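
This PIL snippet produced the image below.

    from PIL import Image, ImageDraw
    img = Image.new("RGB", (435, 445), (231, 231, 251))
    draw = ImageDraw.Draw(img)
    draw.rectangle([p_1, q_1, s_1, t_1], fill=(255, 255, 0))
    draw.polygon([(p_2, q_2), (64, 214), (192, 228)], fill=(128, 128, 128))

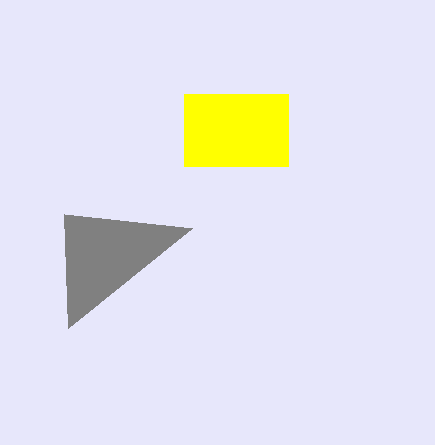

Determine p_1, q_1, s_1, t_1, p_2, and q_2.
p_1 = 184, q_1 = 94, s_1 = 288, t_1 = 166, p_2 = 68, q_2 = 328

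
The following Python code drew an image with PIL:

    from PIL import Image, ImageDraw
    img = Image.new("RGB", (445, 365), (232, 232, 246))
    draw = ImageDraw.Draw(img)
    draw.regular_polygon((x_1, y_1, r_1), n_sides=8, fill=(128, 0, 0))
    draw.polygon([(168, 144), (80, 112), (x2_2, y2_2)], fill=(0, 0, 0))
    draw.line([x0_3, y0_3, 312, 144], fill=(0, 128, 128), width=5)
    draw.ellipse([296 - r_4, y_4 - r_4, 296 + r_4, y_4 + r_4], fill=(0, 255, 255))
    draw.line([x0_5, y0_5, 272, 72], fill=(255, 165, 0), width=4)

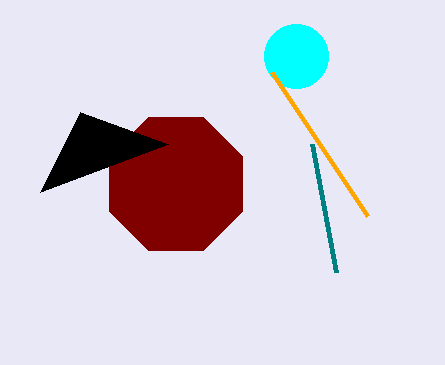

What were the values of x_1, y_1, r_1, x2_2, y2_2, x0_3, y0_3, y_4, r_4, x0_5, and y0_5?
x_1 = 176; y_1 = 184; r_1 = 72; x2_2 = 40; y2_2 = 192; x0_3 = 336; y0_3 = 272; y_4 = 56; r_4 = 32; x0_5 = 368; y0_5 = 216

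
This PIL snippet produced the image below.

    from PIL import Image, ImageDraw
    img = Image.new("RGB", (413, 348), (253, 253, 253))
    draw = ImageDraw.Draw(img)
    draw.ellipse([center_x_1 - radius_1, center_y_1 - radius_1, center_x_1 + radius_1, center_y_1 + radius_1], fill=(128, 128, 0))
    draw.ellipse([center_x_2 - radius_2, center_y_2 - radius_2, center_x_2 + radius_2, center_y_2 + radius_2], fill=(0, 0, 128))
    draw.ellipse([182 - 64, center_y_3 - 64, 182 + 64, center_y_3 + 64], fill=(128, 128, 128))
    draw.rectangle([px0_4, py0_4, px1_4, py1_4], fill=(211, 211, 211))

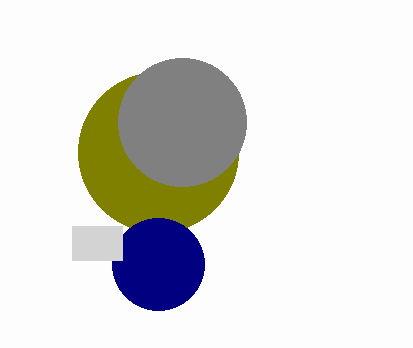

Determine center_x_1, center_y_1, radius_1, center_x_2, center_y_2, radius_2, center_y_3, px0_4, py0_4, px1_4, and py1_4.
center_x_1 = 158; center_y_1 = 152; radius_1 = 80; center_x_2 = 158; center_y_2 = 264; radius_2 = 46; center_y_3 = 122; px0_4 = 72; py0_4 = 226; px1_4 = 122; py1_4 = 260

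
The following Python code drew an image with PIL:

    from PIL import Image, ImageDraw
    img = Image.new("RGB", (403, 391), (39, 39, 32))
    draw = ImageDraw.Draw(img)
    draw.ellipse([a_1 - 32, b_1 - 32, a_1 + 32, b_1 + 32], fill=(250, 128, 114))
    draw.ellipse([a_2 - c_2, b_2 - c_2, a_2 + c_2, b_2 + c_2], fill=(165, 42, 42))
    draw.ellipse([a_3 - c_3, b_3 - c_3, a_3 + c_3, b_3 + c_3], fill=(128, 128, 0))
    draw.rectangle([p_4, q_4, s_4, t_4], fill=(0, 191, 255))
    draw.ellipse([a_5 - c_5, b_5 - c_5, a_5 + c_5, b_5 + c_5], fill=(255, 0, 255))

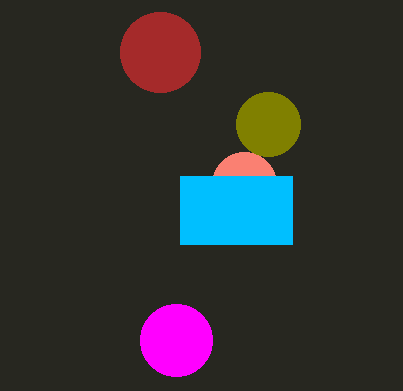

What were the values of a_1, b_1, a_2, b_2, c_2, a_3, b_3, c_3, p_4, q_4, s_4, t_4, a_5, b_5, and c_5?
a_1 = 244
b_1 = 184
a_2 = 160
b_2 = 52
c_2 = 40
a_3 = 268
b_3 = 124
c_3 = 32
p_4 = 180
q_4 = 176
s_4 = 292
t_4 = 244
a_5 = 176
b_5 = 340
c_5 = 36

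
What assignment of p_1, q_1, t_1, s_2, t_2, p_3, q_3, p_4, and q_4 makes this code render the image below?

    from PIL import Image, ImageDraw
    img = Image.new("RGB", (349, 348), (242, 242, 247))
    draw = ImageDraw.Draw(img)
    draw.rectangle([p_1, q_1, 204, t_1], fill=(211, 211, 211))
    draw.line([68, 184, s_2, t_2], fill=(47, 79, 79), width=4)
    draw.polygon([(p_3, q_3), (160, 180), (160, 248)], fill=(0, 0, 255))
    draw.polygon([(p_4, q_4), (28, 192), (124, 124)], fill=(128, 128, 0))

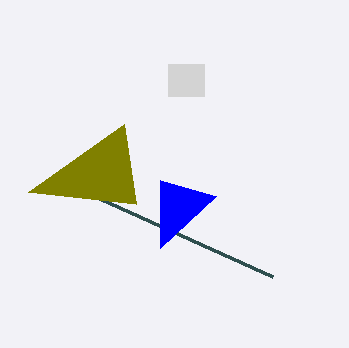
p_1 = 168
q_1 = 64
t_1 = 96
s_2 = 272
t_2 = 276
p_3 = 216
q_3 = 196
p_4 = 136
q_4 = 204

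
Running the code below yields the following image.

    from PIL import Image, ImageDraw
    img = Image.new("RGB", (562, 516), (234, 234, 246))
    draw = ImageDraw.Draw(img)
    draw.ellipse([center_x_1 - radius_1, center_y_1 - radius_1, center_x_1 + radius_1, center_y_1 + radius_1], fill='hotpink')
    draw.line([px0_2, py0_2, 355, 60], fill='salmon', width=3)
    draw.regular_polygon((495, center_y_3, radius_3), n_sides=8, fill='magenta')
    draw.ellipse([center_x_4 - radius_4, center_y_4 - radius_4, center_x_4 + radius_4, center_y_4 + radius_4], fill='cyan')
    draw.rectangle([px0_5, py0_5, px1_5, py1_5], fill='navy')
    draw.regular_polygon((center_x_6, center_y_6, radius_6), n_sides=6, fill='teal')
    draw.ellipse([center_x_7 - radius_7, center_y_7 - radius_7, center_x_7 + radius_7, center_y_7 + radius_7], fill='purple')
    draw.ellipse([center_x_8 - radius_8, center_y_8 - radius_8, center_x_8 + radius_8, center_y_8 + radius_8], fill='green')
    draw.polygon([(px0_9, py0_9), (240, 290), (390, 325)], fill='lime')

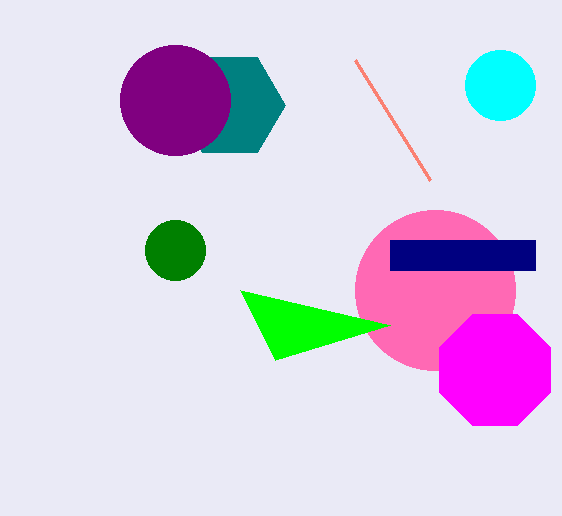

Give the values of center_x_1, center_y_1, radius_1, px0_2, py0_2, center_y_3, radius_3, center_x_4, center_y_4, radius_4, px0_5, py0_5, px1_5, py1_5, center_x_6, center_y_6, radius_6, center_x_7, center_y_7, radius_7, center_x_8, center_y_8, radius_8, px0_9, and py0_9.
center_x_1 = 435; center_y_1 = 290; radius_1 = 80; px0_2 = 430; py0_2 = 180; center_y_3 = 370; radius_3 = 60; center_x_4 = 500; center_y_4 = 85; radius_4 = 35; px0_5 = 390; py0_5 = 240; px1_5 = 535; py1_5 = 270; center_x_6 = 230; center_y_6 = 105; radius_6 = 55; center_x_7 = 175; center_y_7 = 100; radius_7 = 55; center_x_8 = 175; center_y_8 = 250; radius_8 = 30; px0_9 = 275; py0_9 = 360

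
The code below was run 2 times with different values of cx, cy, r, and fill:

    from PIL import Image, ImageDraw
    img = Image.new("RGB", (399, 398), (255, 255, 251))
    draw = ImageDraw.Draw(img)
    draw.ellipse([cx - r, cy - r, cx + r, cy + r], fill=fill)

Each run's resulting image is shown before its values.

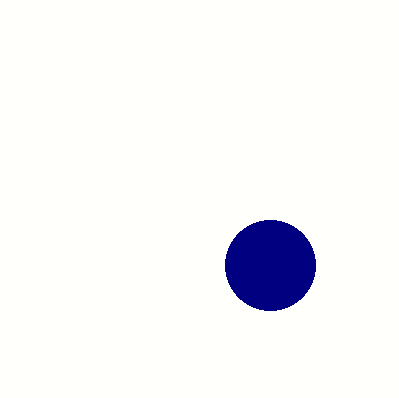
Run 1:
cx = 270
cy = 265
r = 45
fill = 'navy'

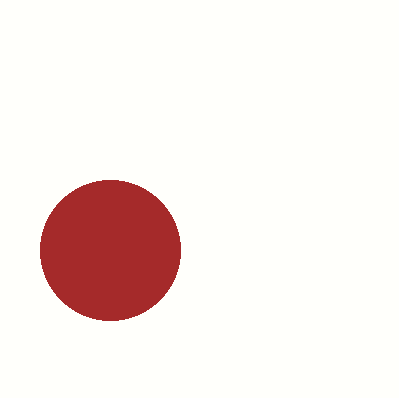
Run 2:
cx = 110; cy = 250; r = 70; fill = 'brown'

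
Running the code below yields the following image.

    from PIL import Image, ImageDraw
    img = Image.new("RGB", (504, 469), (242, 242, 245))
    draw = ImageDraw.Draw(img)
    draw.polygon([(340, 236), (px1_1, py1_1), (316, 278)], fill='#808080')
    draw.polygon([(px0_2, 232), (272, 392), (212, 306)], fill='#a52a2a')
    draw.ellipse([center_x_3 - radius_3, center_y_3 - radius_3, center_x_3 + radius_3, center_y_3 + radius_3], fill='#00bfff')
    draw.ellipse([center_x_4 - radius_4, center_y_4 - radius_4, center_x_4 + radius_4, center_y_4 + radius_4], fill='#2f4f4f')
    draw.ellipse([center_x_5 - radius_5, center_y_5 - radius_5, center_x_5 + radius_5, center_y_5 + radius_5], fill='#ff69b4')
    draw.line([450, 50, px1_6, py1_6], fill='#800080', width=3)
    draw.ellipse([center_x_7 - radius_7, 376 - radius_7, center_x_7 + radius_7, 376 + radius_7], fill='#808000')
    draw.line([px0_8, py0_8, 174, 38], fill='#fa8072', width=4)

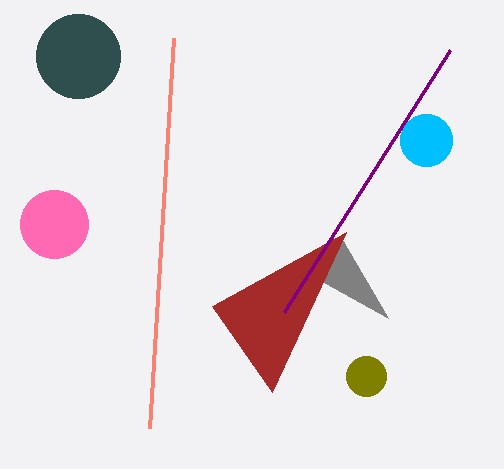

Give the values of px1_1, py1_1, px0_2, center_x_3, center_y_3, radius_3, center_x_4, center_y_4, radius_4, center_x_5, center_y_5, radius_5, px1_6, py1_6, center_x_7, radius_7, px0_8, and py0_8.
px1_1 = 388, py1_1 = 318, px0_2 = 346, center_x_3 = 426, center_y_3 = 140, radius_3 = 26, center_x_4 = 78, center_y_4 = 56, radius_4 = 42, center_x_5 = 54, center_y_5 = 224, radius_5 = 34, px1_6 = 284, py1_6 = 312, center_x_7 = 366, radius_7 = 20, px0_8 = 150, py0_8 = 428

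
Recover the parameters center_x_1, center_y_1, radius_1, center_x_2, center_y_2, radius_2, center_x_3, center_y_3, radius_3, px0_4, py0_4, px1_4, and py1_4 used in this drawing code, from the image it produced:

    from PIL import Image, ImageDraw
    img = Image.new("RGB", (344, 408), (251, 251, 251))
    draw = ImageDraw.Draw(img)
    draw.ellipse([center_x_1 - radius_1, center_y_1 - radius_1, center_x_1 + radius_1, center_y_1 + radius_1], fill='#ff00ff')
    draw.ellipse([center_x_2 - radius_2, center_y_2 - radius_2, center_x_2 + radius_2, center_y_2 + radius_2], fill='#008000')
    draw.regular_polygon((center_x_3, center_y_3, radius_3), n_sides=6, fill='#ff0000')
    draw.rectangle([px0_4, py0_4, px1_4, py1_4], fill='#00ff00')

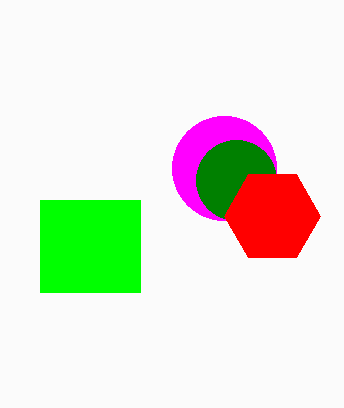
center_x_1 = 224, center_y_1 = 168, radius_1 = 52, center_x_2 = 236, center_y_2 = 180, radius_2 = 40, center_x_3 = 272, center_y_3 = 216, radius_3 = 48, px0_4 = 40, py0_4 = 200, px1_4 = 140, py1_4 = 292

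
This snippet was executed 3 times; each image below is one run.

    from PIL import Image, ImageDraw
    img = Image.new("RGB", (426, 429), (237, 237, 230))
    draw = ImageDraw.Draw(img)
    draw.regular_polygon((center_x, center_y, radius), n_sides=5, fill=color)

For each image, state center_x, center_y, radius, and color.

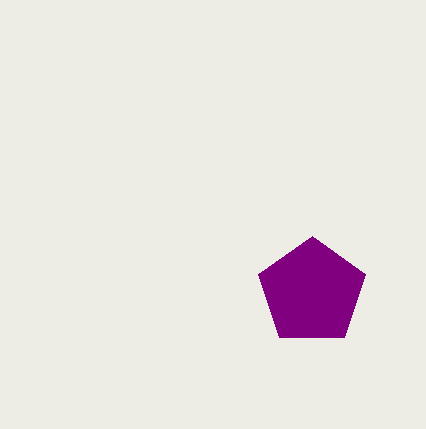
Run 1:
center_x = 312
center_y = 292
radius = 56
color = 'purple'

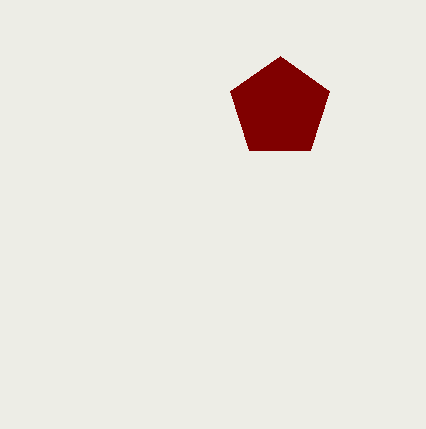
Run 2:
center_x = 280
center_y = 108
radius = 52
color = 'maroon'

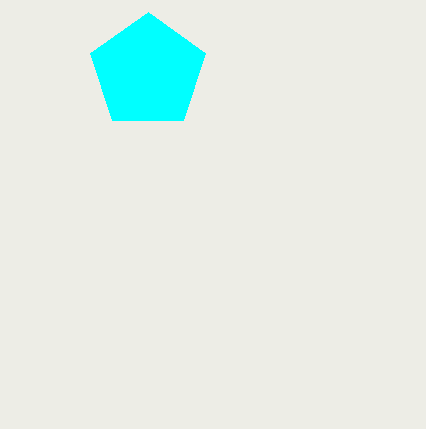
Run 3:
center_x = 148
center_y = 72
radius = 60
color = 'cyan'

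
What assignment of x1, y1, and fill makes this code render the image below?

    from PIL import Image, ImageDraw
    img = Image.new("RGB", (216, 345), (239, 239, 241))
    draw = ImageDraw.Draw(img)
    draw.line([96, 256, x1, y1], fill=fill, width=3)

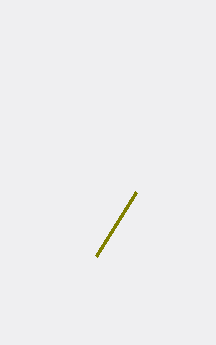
x1 = 136, y1 = 192, fill = 'olive'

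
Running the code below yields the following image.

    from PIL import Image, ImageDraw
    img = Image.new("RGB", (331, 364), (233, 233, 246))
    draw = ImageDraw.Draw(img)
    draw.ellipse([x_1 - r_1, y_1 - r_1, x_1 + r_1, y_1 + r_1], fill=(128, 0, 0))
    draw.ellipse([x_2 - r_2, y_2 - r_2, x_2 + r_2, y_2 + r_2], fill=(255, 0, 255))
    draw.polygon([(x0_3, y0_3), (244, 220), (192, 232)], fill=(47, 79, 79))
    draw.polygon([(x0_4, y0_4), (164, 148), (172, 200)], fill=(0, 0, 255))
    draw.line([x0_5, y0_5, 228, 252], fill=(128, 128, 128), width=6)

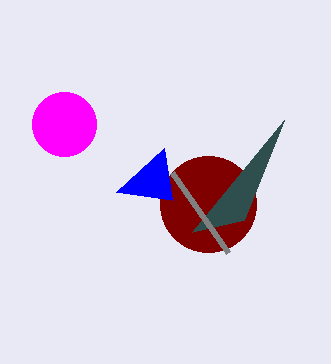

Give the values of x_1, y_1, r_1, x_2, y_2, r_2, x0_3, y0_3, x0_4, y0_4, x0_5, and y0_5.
x_1 = 208
y_1 = 204
r_1 = 48
x_2 = 64
y_2 = 124
r_2 = 32
x0_3 = 284
y0_3 = 120
x0_4 = 116
y0_4 = 192
x0_5 = 172
y0_5 = 172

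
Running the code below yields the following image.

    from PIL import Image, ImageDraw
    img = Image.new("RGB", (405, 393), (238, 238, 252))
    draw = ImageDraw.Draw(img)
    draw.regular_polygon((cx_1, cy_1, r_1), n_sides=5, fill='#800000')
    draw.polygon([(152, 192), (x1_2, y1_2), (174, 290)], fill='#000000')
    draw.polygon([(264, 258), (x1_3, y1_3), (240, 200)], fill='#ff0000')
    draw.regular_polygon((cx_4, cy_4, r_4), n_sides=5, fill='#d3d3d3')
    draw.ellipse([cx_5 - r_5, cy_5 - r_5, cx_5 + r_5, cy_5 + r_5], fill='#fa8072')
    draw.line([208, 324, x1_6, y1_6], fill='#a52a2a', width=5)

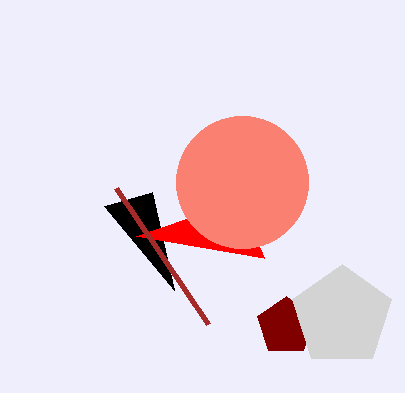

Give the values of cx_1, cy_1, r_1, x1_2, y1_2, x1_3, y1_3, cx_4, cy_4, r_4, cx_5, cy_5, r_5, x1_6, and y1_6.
cx_1 = 286
cy_1 = 326
r_1 = 30
x1_2 = 104
y1_2 = 206
x1_3 = 136
y1_3 = 236
cx_4 = 342
cy_4 = 316
r_4 = 52
cx_5 = 242
cy_5 = 182
r_5 = 66
x1_6 = 116
y1_6 = 188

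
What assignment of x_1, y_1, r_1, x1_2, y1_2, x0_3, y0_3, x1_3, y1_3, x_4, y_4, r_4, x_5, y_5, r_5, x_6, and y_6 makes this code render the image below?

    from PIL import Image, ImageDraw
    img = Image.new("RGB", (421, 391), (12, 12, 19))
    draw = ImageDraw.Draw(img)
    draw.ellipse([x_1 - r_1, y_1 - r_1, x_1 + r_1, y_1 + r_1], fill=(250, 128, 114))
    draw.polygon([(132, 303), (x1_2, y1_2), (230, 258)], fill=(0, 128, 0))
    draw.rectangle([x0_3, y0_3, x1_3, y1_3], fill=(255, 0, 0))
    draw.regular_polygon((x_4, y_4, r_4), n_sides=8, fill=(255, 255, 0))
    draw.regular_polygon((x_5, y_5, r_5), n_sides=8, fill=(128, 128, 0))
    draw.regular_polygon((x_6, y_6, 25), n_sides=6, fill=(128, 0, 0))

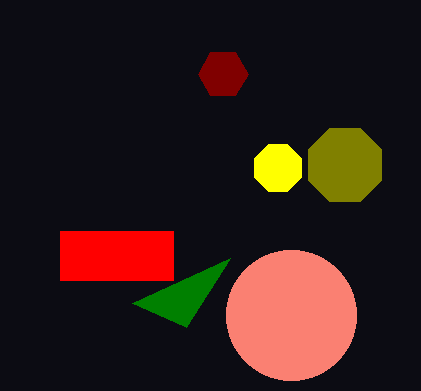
x_1 = 291, y_1 = 315, r_1 = 65, x1_2 = 186, y1_2 = 327, x0_3 = 60, y0_3 = 231, x1_3 = 173, y1_3 = 280, x_4 = 278, y_4 = 168, r_4 = 25, x_5 = 345, y_5 = 165, r_5 = 40, x_6 = 223, y_6 = 74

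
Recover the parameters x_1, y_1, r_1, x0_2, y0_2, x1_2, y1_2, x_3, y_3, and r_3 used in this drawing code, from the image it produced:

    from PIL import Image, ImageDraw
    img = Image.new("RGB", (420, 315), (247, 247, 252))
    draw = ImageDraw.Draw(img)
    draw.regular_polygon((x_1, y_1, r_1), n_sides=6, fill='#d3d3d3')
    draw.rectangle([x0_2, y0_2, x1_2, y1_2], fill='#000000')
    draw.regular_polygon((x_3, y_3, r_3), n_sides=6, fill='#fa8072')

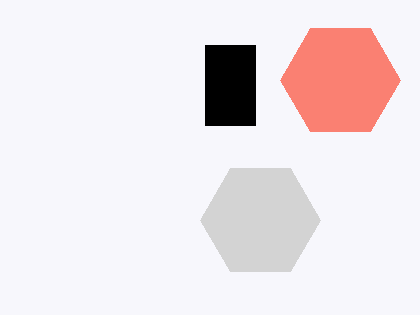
x_1 = 260, y_1 = 220, r_1 = 60, x0_2 = 205, y0_2 = 45, x1_2 = 255, y1_2 = 125, x_3 = 340, y_3 = 80, r_3 = 60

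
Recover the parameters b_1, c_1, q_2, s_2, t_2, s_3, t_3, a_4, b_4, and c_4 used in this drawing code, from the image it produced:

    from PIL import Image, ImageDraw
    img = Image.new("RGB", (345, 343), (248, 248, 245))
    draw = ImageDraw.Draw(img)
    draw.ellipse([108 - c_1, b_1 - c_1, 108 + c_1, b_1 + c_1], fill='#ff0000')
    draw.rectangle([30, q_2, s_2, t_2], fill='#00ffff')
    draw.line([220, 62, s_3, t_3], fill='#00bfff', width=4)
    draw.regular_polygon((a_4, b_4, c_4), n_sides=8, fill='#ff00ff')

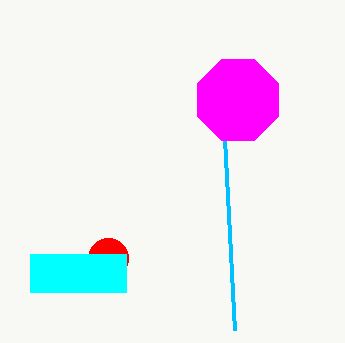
b_1 = 258, c_1 = 20, q_2 = 254, s_2 = 126, t_2 = 292, s_3 = 234, t_3 = 330, a_4 = 238, b_4 = 100, c_4 = 44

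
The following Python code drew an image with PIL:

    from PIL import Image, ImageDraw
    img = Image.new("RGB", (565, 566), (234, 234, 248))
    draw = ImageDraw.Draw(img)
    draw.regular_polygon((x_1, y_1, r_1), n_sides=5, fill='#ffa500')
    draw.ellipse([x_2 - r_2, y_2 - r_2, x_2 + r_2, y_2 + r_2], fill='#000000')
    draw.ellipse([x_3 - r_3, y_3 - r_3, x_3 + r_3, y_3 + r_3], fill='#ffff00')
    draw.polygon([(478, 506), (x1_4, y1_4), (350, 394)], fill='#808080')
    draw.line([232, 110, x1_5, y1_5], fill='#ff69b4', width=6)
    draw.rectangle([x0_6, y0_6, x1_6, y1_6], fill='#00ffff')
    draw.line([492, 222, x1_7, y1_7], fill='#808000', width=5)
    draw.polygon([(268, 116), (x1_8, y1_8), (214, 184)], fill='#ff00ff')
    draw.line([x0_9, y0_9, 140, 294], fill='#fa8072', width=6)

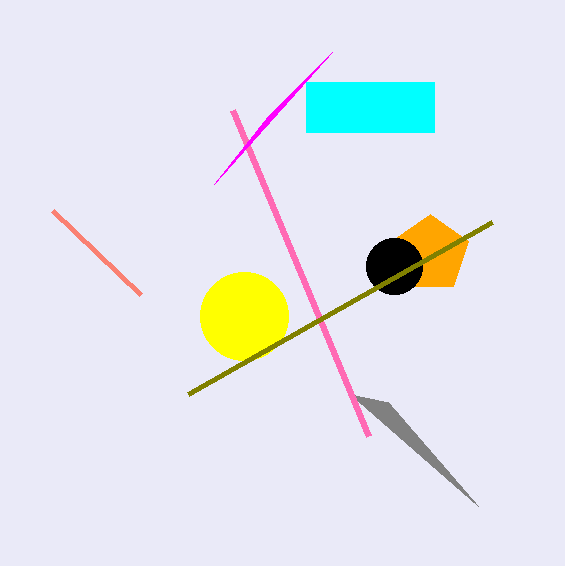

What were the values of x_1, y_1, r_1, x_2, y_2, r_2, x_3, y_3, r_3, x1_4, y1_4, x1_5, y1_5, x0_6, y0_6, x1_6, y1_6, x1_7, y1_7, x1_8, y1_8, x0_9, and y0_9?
x_1 = 430, y_1 = 254, r_1 = 40, x_2 = 394, y_2 = 266, r_2 = 28, x_3 = 244, y_3 = 316, r_3 = 44, x1_4 = 388, y1_4 = 402, x1_5 = 368, y1_5 = 436, x0_6 = 306, y0_6 = 82, x1_6 = 434, y1_6 = 132, x1_7 = 188, y1_7 = 394, x1_8 = 332, y1_8 = 52, x0_9 = 52, y0_9 = 210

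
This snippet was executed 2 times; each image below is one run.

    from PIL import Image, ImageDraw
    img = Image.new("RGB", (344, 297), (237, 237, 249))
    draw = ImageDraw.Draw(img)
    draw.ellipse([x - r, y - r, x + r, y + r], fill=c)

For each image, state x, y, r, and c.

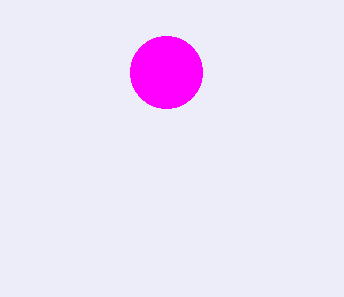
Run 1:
x = 166
y = 72
r = 36
c = 'magenta'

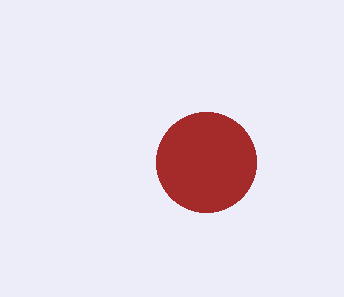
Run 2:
x = 206, y = 162, r = 50, c = 'brown'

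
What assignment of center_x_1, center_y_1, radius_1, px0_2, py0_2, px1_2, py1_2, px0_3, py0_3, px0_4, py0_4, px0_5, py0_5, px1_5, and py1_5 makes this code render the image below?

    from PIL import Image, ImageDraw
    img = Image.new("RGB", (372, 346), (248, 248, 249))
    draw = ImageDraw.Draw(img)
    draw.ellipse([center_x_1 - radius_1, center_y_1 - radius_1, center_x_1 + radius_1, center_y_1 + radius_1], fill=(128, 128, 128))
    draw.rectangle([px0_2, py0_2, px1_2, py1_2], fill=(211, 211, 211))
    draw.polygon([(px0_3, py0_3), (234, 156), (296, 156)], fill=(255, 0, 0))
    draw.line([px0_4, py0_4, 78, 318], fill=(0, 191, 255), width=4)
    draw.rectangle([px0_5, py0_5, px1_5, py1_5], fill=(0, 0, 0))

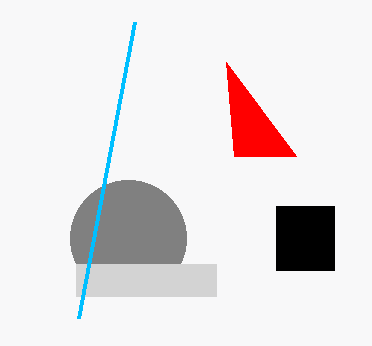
center_x_1 = 128; center_y_1 = 238; radius_1 = 58; px0_2 = 76; py0_2 = 264; px1_2 = 216; py1_2 = 296; px0_3 = 226; py0_3 = 62; px0_4 = 134; py0_4 = 22; px0_5 = 276; py0_5 = 206; px1_5 = 334; py1_5 = 270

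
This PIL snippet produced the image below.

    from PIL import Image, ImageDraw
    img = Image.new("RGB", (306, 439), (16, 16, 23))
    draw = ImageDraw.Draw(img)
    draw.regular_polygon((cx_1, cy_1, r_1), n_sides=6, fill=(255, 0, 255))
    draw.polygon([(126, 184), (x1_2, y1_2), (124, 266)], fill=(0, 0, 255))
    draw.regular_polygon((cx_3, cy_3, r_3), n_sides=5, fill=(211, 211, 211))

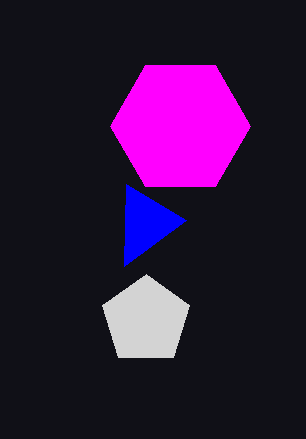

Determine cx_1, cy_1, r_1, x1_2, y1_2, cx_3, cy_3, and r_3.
cx_1 = 180
cy_1 = 126
r_1 = 70
x1_2 = 186
y1_2 = 220
cx_3 = 146
cy_3 = 320
r_3 = 46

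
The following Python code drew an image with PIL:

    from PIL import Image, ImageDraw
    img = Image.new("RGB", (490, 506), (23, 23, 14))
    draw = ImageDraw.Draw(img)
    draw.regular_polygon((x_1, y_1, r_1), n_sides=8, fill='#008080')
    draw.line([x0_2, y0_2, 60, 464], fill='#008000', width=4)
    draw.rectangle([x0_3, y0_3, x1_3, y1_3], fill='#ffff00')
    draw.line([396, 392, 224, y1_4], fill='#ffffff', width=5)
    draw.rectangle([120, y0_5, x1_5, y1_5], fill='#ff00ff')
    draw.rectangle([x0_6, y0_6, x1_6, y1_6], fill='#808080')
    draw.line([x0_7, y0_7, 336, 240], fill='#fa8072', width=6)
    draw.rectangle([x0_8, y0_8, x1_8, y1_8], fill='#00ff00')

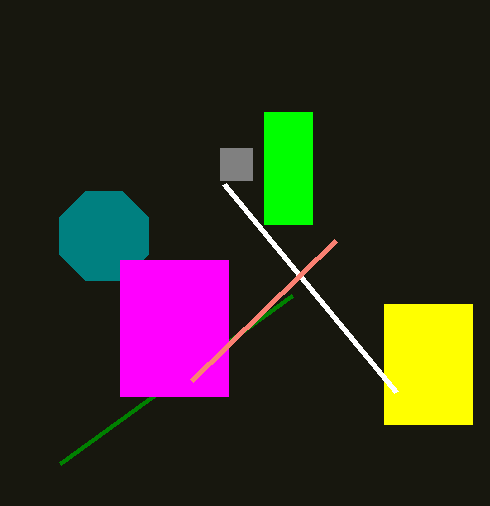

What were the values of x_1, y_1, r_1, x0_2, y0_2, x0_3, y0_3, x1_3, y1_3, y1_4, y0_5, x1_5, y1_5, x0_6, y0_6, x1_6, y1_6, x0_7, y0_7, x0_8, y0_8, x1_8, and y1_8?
x_1 = 104, y_1 = 236, r_1 = 48, x0_2 = 292, y0_2 = 296, x0_3 = 384, y0_3 = 304, x1_3 = 472, y1_3 = 424, y1_4 = 184, y0_5 = 260, x1_5 = 228, y1_5 = 396, x0_6 = 220, y0_6 = 148, x1_6 = 252, y1_6 = 180, x0_7 = 192, y0_7 = 380, x0_8 = 264, y0_8 = 112, x1_8 = 312, y1_8 = 224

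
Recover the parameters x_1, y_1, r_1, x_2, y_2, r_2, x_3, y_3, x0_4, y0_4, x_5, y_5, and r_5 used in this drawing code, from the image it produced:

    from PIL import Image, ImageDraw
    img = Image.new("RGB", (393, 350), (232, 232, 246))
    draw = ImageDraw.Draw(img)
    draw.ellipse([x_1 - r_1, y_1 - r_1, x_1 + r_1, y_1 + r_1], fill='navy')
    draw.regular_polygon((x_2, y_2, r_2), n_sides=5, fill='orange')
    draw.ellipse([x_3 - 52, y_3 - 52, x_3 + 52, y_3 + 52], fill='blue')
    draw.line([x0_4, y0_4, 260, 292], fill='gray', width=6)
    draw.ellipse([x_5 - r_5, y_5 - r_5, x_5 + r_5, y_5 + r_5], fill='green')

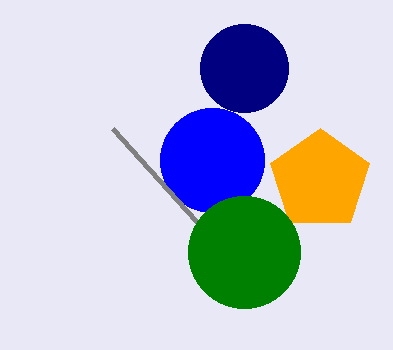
x_1 = 244; y_1 = 68; r_1 = 44; x_2 = 320; y_2 = 180; r_2 = 52; x_3 = 212; y_3 = 160; x0_4 = 112; y0_4 = 128; x_5 = 244; y_5 = 252; r_5 = 56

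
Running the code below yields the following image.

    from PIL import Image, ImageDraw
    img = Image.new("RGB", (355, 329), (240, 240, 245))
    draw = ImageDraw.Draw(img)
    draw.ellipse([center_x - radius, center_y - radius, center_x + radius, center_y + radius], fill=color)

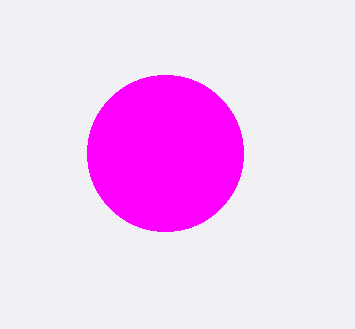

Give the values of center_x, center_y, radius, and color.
center_x = 165, center_y = 153, radius = 78, color = 'magenta'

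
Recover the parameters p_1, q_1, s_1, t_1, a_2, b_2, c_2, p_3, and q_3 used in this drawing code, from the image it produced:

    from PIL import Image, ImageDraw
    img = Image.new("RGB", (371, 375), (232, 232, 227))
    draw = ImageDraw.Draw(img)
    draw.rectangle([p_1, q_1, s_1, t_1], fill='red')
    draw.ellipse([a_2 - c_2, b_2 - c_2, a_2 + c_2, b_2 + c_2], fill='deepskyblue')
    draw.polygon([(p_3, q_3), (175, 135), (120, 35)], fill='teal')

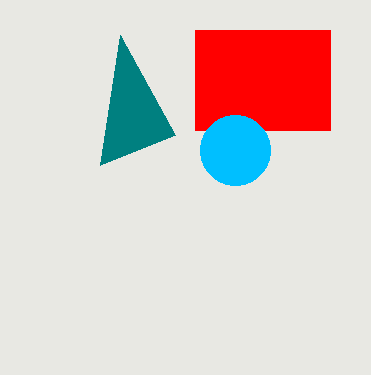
p_1 = 195; q_1 = 30; s_1 = 330; t_1 = 130; a_2 = 235; b_2 = 150; c_2 = 35; p_3 = 100; q_3 = 165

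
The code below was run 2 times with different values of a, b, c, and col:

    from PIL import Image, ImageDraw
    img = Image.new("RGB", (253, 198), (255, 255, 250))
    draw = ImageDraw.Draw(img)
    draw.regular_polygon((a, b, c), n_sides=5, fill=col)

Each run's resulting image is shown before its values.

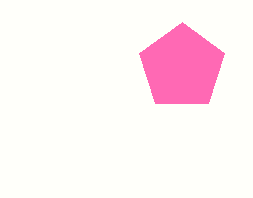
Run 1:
a = 182, b = 67, c = 45, col = 'hotpink'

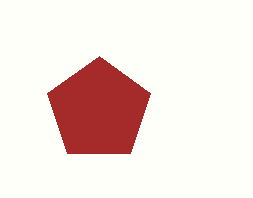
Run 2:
a = 99, b = 110, c = 54, col = 'brown'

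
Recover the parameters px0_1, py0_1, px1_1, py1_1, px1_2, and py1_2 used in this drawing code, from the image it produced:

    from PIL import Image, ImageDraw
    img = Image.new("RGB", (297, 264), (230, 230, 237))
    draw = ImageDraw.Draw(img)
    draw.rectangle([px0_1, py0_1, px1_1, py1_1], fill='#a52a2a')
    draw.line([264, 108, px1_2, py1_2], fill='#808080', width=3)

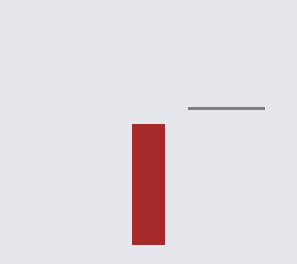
px0_1 = 132; py0_1 = 124; px1_1 = 164; py1_1 = 244; px1_2 = 188; py1_2 = 108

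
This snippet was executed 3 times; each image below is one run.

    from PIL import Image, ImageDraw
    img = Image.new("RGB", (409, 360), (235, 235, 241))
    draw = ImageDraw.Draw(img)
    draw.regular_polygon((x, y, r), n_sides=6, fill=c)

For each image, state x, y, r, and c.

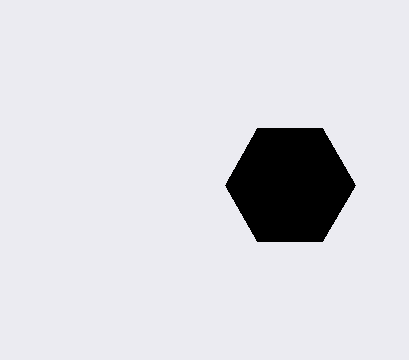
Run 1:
x = 290; y = 185; r = 65; c = 'black'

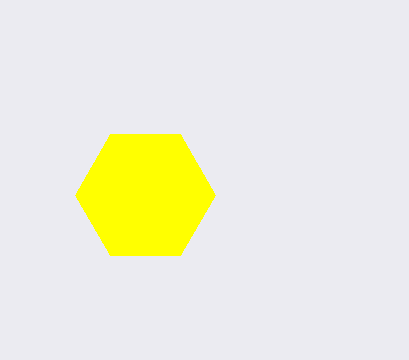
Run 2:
x = 145; y = 195; r = 70; c = 'yellow'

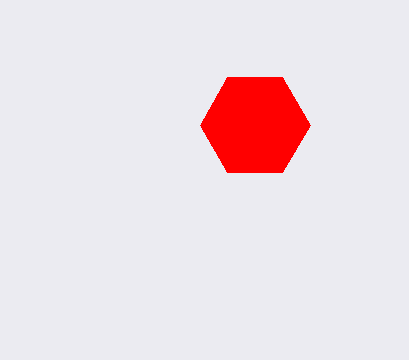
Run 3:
x = 255; y = 125; r = 55; c = 'red'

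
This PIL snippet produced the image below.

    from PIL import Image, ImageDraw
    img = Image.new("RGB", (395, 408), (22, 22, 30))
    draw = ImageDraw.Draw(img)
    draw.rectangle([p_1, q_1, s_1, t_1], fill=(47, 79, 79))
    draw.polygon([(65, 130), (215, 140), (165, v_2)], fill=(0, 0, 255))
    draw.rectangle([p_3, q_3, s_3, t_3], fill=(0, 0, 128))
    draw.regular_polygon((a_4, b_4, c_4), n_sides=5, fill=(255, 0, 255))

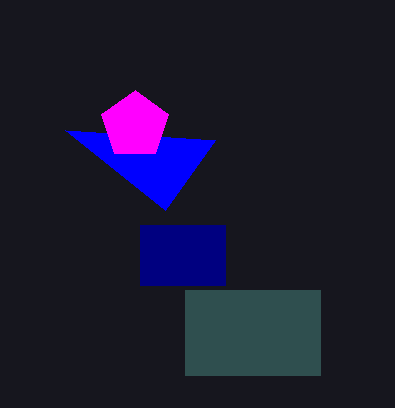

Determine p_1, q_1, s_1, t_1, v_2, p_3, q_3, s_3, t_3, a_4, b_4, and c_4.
p_1 = 185; q_1 = 290; s_1 = 320; t_1 = 375; v_2 = 210; p_3 = 140; q_3 = 225; s_3 = 225; t_3 = 285; a_4 = 135; b_4 = 125; c_4 = 35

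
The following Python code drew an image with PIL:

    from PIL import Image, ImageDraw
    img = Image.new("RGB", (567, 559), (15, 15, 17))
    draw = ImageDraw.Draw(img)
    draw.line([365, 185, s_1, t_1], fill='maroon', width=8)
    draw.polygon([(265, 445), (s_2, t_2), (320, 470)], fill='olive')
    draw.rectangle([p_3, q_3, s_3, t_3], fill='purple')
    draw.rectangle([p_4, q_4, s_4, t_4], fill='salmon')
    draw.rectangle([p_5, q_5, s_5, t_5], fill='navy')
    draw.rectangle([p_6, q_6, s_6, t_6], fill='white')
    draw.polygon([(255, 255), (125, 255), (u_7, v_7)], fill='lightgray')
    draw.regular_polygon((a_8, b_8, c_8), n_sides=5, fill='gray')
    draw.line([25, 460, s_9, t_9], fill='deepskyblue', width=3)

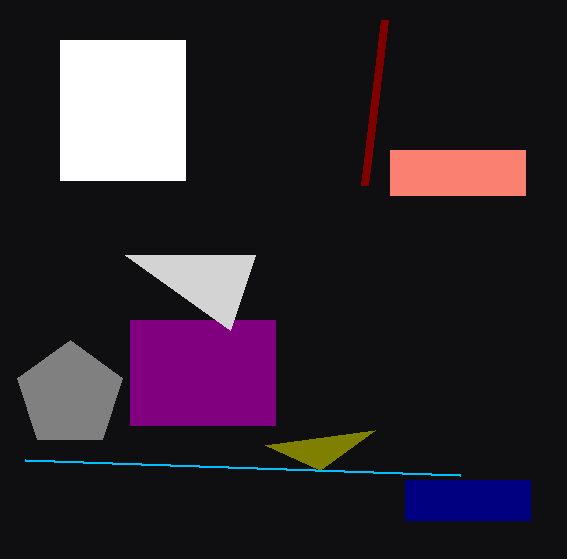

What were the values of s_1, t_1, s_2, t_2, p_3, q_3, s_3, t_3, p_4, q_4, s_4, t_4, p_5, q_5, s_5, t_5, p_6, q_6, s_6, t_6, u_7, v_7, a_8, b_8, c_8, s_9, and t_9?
s_1 = 385; t_1 = 20; s_2 = 375; t_2 = 430; p_3 = 130; q_3 = 320; s_3 = 275; t_3 = 425; p_4 = 390; q_4 = 150; s_4 = 525; t_4 = 195; p_5 = 405; q_5 = 480; s_5 = 530; t_5 = 520; p_6 = 60; q_6 = 40; s_6 = 185; t_6 = 180; u_7 = 230; v_7 = 330; a_8 = 70; b_8 = 395; c_8 = 55; s_9 = 460; t_9 = 475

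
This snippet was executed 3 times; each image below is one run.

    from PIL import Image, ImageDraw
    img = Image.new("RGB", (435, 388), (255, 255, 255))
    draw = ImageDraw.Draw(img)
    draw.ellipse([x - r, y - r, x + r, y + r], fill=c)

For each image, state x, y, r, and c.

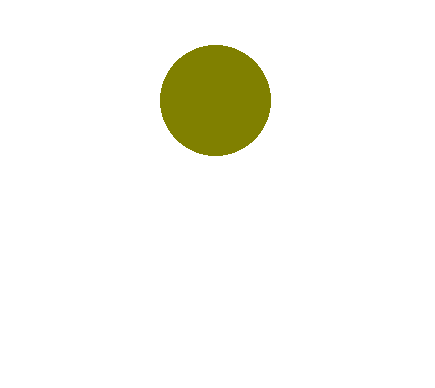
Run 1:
x = 215
y = 100
r = 55
c = 'olive'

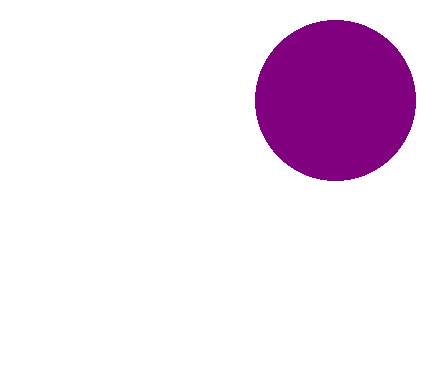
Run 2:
x = 335; y = 100; r = 80; c = 'purple'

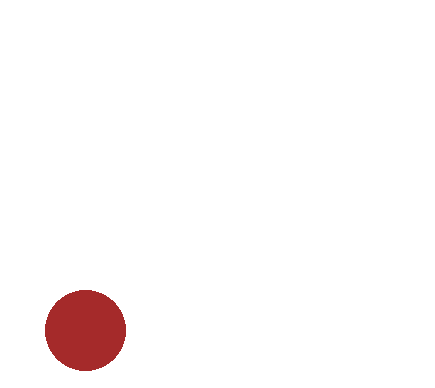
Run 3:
x = 85; y = 330; r = 40; c = 'brown'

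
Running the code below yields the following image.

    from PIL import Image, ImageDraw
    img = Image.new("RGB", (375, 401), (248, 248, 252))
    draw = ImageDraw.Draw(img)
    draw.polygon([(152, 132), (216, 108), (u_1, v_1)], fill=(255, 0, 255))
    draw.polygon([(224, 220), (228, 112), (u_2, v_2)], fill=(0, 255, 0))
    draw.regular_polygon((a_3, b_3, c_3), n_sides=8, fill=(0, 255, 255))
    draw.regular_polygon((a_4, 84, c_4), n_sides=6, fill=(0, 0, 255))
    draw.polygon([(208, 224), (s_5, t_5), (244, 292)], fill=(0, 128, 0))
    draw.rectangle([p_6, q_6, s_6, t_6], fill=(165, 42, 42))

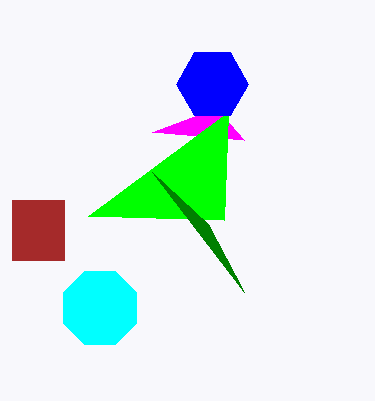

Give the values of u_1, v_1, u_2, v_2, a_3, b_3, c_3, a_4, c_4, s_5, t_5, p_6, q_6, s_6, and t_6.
u_1 = 244; v_1 = 140; u_2 = 88; v_2 = 216; a_3 = 100; b_3 = 308; c_3 = 40; a_4 = 212; c_4 = 36; s_5 = 152; t_5 = 172; p_6 = 12; q_6 = 200; s_6 = 64; t_6 = 260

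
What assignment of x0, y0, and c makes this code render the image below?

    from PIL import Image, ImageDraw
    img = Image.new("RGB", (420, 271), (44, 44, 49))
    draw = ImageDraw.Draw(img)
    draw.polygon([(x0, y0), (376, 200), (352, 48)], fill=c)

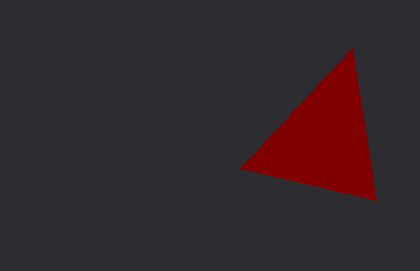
x0 = 240
y0 = 168
c = 'maroon'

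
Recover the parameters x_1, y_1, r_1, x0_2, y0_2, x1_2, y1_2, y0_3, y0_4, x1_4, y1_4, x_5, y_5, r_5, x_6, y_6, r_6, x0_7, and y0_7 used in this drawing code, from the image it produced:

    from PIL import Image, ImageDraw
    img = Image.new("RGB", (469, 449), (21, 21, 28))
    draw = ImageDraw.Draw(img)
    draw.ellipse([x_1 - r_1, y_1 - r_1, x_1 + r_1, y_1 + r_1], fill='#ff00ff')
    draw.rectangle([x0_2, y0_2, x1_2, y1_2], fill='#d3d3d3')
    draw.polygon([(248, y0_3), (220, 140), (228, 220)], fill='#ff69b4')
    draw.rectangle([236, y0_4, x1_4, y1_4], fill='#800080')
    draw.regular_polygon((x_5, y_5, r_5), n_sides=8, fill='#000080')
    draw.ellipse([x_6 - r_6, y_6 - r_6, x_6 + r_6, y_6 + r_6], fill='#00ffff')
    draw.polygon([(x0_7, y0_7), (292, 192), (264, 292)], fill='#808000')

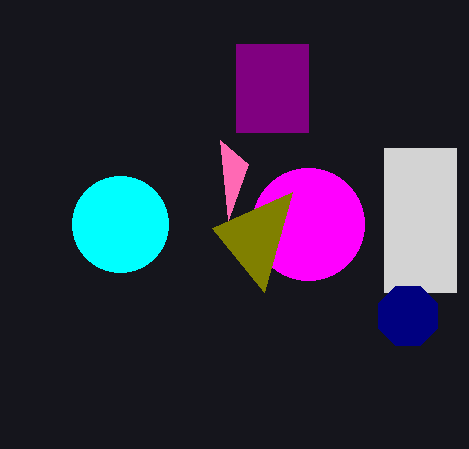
x_1 = 308
y_1 = 224
r_1 = 56
x0_2 = 384
y0_2 = 148
x1_2 = 456
y1_2 = 292
y0_3 = 164
y0_4 = 44
x1_4 = 308
y1_4 = 132
x_5 = 408
y_5 = 316
r_5 = 32
x_6 = 120
y_6 = 224
r_6 = 48
x0_7 = 212
y0_7 = 228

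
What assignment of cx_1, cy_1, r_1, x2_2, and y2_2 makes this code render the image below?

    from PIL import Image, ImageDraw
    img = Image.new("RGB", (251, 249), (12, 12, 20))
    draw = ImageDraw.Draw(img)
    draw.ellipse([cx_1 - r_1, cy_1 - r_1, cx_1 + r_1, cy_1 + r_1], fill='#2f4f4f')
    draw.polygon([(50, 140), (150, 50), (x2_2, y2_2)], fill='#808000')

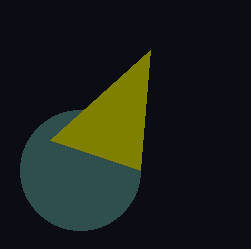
cx_1 = 80
cy_1 = 170
r_1 = 60
x2_2 = 140
y2_2 = 170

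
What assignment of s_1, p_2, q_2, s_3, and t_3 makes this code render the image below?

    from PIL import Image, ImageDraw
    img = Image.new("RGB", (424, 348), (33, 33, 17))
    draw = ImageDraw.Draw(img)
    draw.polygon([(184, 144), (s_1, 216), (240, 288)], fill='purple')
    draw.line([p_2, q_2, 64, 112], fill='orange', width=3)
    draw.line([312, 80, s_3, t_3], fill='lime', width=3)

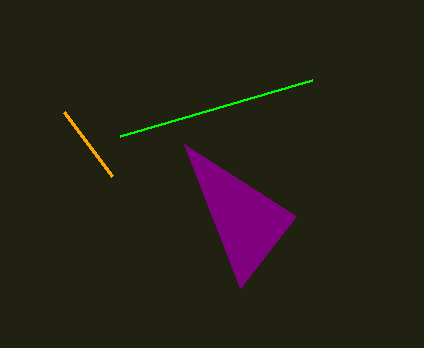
s_1 = 296; p_2 = 112; q_2 = 176; s_3 = 120; t_3 = 136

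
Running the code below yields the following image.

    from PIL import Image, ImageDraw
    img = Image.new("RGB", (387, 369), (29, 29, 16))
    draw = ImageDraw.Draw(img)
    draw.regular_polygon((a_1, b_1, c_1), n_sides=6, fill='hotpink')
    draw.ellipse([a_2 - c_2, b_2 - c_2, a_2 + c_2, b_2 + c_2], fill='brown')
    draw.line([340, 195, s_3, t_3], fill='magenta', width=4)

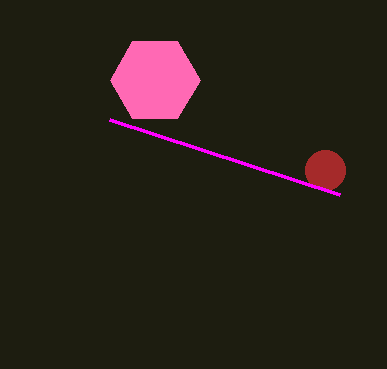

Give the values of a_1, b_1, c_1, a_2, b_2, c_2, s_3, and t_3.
a_1 = 155, b_1 = 80, c_1 = 45, a_2 = 325, b_2 = 170, c_2 = 20, s_3 = 110, t_3 = 120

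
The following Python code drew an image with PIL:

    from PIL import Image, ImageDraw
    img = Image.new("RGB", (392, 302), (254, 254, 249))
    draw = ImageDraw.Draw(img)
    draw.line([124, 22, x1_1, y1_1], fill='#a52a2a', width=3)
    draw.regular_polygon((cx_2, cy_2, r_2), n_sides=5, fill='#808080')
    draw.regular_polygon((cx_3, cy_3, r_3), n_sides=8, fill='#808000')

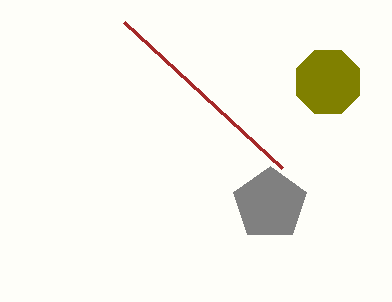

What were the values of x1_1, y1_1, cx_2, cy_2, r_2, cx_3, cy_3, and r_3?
x1_1 = 282; y1_1 = 168; cx_2 = 270; cy_2 = 204; r_2 = 38; cx_3 = 328; cy_3 = 82; r_3 = 34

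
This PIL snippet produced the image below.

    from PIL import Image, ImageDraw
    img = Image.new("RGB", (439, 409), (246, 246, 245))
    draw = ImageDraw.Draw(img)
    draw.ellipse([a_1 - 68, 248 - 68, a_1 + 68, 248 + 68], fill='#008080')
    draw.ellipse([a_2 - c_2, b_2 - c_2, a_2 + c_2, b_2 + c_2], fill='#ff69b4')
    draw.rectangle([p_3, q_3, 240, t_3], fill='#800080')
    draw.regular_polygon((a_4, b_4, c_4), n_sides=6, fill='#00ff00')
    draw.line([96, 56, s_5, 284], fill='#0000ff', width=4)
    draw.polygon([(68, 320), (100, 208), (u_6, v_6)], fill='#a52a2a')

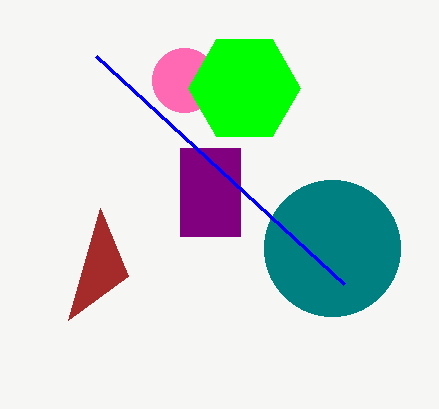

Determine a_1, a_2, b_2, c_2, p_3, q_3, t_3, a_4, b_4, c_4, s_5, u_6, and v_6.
a_1 = 332, a_2 = 184, b_2 = 80, c_2 = 32, p_3 = 180, q_3 = 148, t_3 = 236, a_4 = 244, b_4 = 88, c_4 = 56, s_5 = 344, u_6 = 128, v_6 = 276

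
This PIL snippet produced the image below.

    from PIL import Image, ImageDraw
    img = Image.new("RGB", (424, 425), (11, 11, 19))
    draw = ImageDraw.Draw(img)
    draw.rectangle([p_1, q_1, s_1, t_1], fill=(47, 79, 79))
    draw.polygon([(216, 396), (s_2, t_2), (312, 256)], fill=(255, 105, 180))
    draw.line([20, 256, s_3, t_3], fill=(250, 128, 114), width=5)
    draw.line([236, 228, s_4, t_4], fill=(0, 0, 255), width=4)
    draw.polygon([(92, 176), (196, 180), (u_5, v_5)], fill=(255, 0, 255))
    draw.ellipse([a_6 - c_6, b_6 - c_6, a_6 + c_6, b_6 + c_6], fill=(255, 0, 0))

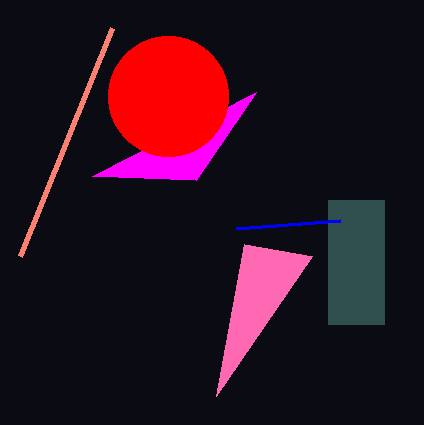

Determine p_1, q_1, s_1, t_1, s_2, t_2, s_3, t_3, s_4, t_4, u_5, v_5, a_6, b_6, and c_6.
p_1 = 328; q_1 = 200; s_1 = 384; t_1 = 324; s_2 = 244; t_2 = 244; s_3 = 112; t_3 = 28; s_4 = 340; t_4 = 220; u_5 = 256; v_5 = 92; a_6 = 168; b_6 = 96; c_6 = 60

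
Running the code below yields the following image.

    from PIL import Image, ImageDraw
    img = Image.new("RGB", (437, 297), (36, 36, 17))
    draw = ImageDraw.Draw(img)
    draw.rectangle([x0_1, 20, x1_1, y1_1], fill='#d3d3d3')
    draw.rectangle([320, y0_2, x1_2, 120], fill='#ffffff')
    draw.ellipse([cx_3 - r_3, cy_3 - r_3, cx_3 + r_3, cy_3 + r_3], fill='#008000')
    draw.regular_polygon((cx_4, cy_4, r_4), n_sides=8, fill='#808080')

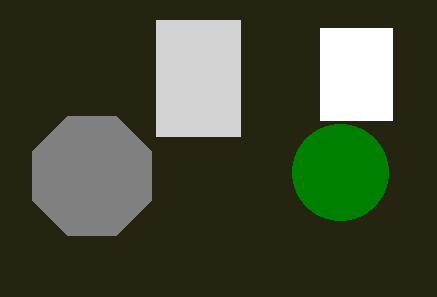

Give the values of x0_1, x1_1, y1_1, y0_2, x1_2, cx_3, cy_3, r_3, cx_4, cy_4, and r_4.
x0_1 = 156
x1_1 = 240
y1_1 = 136
y0_2 = 28
x1_2 = 392
cx_3 = 340
cy_3 = 172
r_3 = 48
cx_4 = 92
cy_4 = 176
r_4 = 64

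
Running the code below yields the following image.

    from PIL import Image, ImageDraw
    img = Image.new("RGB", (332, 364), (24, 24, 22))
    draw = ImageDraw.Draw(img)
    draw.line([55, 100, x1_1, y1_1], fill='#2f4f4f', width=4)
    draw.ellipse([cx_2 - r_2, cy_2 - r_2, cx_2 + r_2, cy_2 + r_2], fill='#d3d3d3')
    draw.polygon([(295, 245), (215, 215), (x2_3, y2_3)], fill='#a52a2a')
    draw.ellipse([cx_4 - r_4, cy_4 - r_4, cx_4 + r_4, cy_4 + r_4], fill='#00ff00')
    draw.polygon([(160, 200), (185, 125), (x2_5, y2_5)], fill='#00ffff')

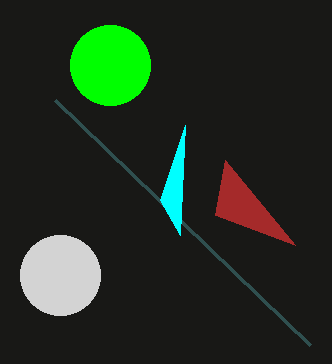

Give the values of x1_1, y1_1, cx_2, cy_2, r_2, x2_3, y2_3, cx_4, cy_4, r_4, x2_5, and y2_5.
x1_1 = 310; y1_1 = 345; cx_2 = 60; cy_2 = 275; r_2 = 40; x2_3 = 225; y2_3 = 160; cx_4 = 110; cy_4 = 65; r_4 = 40; x2_5 = 180; y2_5 = 235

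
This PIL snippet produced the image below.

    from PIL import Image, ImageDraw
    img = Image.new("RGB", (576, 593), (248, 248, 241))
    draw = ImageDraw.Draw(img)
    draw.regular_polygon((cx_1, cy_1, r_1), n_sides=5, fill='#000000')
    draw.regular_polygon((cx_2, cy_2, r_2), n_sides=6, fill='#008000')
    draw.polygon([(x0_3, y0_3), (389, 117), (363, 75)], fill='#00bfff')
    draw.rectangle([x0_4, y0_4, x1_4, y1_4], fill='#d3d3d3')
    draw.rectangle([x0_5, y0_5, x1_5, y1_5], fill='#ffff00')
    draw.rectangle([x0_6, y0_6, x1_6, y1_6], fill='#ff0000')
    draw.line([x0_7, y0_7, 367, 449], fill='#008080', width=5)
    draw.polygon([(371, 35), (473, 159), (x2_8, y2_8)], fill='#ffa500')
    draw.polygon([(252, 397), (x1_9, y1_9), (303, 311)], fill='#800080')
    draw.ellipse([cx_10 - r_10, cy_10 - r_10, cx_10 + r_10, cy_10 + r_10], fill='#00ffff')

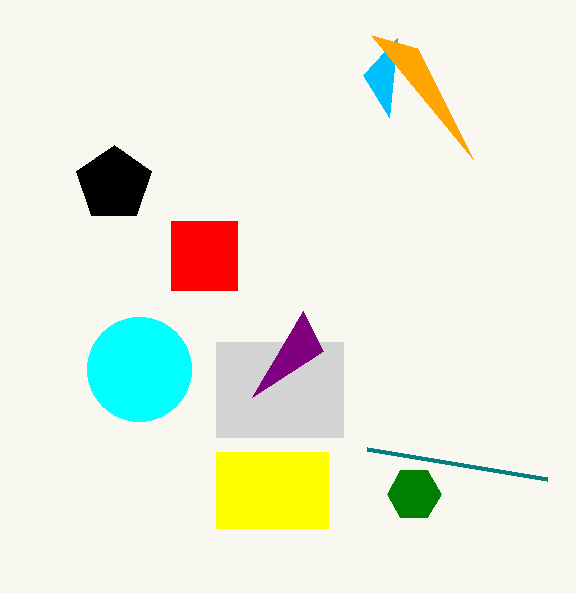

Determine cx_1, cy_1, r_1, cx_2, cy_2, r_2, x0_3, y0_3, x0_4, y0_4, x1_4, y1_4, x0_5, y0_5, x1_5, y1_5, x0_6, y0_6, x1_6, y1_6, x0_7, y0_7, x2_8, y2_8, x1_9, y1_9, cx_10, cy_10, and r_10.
cx_1 = 114; cy_1 = 184; r_1 = 39; cx_2 = 414; cy_2 = 494; r_2 = 27; x0_3 = 397; y0_3 = 38; x0_4 = 216; y0_4 = 342; x1_4 = 343; y1_4 = 437; x0_5 = 216; y0_5 = 452; x1_5 = 328; y1_5 = 528; x0_6 = 171; y0_6 = 221; x1_6 = 237; y1_6 = 290; x0_7 = 547; y0_7 = 479; x2_8 = 417; y2_8 = 48; x1_9 = 323; y1_9 = 351; cx_10 = 139; cy_10 = 369; r_10 = 52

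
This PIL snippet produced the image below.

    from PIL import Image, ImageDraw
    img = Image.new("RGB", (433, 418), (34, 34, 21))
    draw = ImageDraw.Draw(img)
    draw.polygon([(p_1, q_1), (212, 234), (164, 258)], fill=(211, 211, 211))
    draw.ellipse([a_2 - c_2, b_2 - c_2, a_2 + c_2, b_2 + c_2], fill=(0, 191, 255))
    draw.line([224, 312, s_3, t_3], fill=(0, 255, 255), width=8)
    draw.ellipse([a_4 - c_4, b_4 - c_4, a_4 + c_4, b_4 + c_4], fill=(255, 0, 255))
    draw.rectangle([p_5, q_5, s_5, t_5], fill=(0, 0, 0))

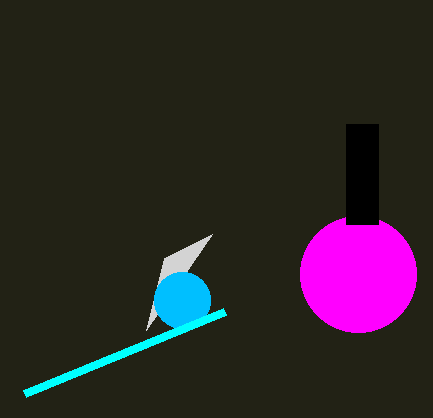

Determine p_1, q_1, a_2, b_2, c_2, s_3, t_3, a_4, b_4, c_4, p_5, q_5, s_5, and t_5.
p_1 = 146, q_1 = 330, a_2 = 182, b_2 = 300, c_2 = 28, s_3 = 24, t_3 = 394, a_4 = 358, b_4 = 274, c_4 = 58, p_5 = 346, q_5 = 124, s_5 = 378, t_5 = 224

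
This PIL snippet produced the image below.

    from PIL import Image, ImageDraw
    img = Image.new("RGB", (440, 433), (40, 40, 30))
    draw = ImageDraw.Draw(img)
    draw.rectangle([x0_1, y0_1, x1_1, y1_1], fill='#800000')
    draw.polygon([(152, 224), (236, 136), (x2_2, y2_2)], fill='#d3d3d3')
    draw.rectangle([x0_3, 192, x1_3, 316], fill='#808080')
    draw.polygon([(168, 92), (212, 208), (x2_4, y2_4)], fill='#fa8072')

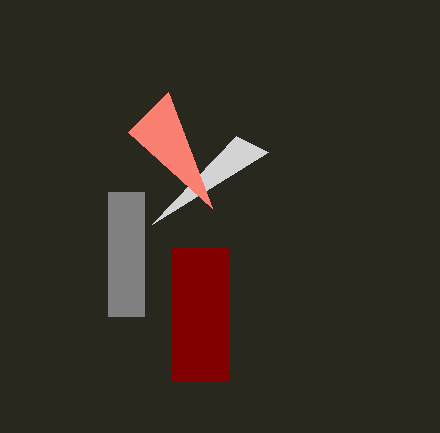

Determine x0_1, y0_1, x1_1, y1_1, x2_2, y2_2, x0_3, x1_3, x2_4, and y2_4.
x0_1 = 172; y0_1 = 248; x1_1 = 228; y1_1 = 380; x2_2 = 268; y2_2 = 152; x0_3 = 108; x1_3 = 144; x2_4 = 128; y2_4 = 132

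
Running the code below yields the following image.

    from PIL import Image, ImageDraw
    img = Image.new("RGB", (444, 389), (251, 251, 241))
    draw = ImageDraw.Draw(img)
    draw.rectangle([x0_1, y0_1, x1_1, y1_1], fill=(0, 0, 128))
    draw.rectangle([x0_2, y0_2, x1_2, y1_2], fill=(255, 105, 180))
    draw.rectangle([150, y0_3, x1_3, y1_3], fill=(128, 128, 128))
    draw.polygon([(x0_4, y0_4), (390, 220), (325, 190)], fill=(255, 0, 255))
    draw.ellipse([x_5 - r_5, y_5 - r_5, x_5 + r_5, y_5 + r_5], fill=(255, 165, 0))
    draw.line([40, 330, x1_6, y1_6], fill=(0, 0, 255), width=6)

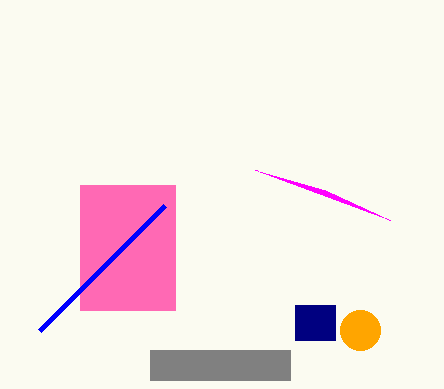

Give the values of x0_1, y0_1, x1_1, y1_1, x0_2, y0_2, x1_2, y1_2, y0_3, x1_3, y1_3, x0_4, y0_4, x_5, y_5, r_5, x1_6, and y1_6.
x0_1 = 295; y0_1 = 305; x1_1 = 335; y1_1 = 340; x0_2 = 80; y0_2 = 185; x1_2 = 175; y1_2 = 310; y0_3 = 350; x1_3 = 290; y1_3 = 380; x0_4 = 255; y0_4 = 170; x_5 = 360; y_5 = 330; r_5 = 20; x1_6 = 165; y1_6 = 205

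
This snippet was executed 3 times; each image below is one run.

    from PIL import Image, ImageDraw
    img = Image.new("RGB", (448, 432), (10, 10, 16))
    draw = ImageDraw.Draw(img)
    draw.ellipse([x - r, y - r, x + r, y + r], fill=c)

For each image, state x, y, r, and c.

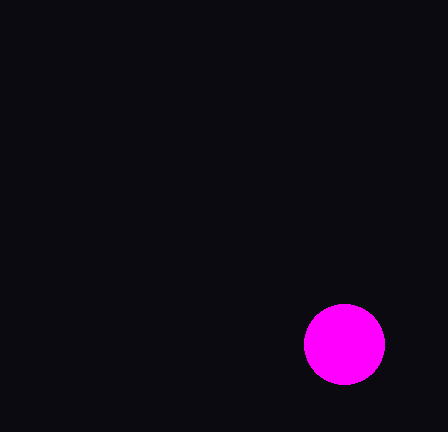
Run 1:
x = 344
y = 344
r = 40
c = 'magenta'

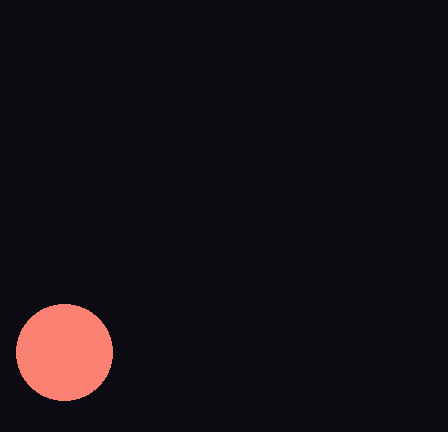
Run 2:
x = 64; y = 352; r = 48; c = 'salmon'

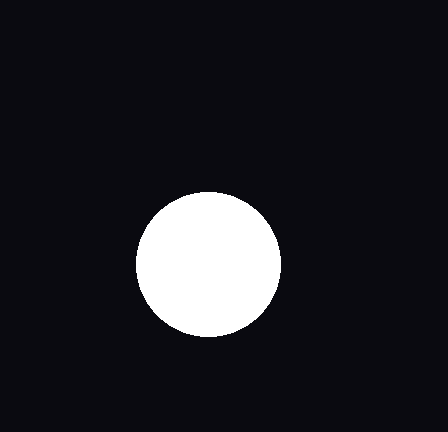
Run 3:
x = 208; y = 264; r = 72; c = 'white'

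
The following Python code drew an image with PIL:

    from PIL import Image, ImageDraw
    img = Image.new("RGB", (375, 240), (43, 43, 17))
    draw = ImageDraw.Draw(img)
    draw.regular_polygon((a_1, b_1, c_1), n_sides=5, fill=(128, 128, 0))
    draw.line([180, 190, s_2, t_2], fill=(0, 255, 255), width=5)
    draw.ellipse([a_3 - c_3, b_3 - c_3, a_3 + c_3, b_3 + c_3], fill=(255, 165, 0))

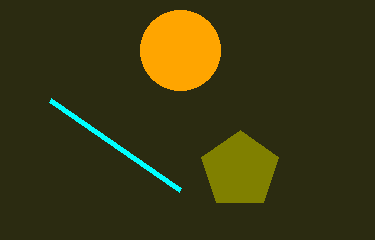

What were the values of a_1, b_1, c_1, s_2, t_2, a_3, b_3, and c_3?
a_1 = 240, b_1 = 170, c_1 = 40, s_2 = 50, t_2 = 100, a_3 = 180, b_3 = 50, c_3 = 40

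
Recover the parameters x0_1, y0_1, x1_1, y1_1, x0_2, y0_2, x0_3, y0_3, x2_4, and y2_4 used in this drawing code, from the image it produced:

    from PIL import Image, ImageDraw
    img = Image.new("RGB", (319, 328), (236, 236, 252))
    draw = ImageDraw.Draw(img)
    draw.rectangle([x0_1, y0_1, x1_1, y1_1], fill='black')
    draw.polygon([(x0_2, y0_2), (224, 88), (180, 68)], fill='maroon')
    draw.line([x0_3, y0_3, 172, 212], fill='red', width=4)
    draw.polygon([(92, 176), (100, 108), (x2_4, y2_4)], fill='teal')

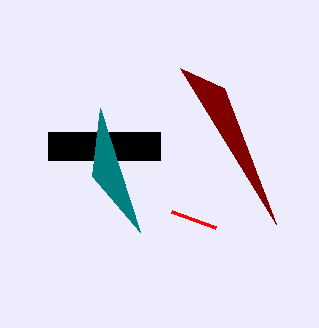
x0_1 = 48; y0_1 = 132; x1_1 = 160; y1_1 = 160; x0_2 = 276; y0_2 = 224; x0_3 = 216; y0_3 = 228; x2_4 = 140; y2_4 = 232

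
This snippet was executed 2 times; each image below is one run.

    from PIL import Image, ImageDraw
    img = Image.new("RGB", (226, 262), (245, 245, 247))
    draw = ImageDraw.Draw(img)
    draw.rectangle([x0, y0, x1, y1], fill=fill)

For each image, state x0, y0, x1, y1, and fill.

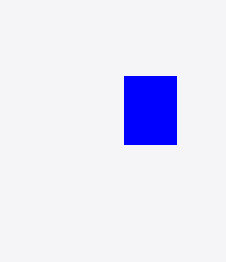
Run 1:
x0 = 124; y0 = 76; x1 = 176; y1 = 144; fill = 'blue'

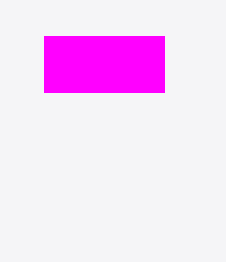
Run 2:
x0 = 44
y0 = 36
x1 = 164
y1 = 92
fill = 'magenta'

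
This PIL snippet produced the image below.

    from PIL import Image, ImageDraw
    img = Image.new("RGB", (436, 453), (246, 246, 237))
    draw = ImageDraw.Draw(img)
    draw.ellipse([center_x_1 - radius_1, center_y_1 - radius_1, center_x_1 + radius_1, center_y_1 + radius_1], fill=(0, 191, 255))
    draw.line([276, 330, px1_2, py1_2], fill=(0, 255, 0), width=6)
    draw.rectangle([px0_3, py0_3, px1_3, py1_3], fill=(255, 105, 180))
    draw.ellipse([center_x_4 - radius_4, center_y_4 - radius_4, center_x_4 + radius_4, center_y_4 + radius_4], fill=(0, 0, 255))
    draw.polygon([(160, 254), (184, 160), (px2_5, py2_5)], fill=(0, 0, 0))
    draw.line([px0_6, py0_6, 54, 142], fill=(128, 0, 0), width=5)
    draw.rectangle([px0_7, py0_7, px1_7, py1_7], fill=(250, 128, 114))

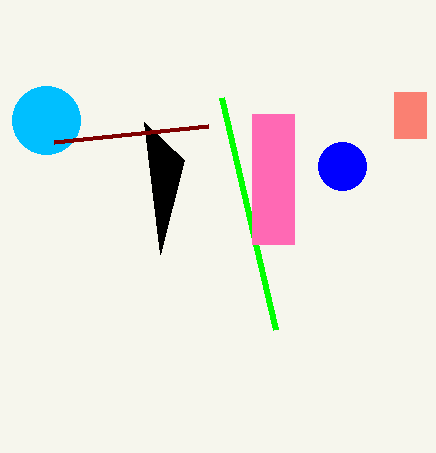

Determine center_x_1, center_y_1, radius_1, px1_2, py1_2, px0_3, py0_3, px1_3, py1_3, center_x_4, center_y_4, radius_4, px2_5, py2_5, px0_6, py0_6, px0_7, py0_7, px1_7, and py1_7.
center_x_1 = 46, center_y_1 = 120, radius_1 = 34, px1_2 = 222, py1_2 = 98, px0_3 = 252, py0_3 = 114, px1_3 = 294, py1_3 = 244, center_x_4 = 342, center_y_4 = 166, radius_4 = 24, px2_5 = 144, py2_5 = 122, px0_6 = 208, py0_6 = 126, px0_7 = 394, py0_7 = 92, px1_7 = 426, py1_7 = 138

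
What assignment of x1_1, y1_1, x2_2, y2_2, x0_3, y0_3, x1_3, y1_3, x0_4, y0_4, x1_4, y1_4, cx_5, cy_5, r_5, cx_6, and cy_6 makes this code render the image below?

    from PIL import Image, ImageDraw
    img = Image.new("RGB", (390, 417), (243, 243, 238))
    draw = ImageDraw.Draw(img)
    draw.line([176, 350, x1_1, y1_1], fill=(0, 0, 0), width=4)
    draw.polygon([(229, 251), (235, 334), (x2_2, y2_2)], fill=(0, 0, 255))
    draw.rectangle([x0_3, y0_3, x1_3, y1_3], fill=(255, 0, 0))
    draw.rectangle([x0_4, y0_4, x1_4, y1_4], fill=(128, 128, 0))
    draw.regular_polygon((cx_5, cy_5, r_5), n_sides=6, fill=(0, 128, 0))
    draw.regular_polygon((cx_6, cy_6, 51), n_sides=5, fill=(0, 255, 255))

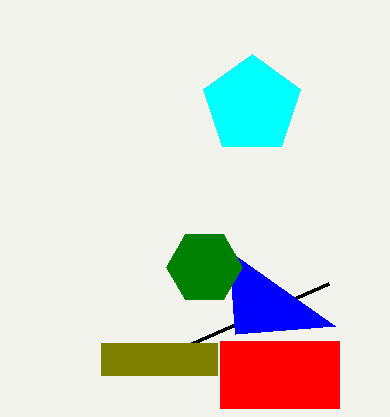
x1_1 = 329
y1_1 = 283
x2_2 = 335
y2_2 = 326
x0_3 = 220
y0_3 = 341
x1_3 = 339
y1_3 = 408
x0_4 = 101
y0_4 = 343
x1_4 = 217
y1_4 = 375
cx_5 = 204
cy_5 = 267
r_5 = 38
cx_6 = 252
cy_6 = 105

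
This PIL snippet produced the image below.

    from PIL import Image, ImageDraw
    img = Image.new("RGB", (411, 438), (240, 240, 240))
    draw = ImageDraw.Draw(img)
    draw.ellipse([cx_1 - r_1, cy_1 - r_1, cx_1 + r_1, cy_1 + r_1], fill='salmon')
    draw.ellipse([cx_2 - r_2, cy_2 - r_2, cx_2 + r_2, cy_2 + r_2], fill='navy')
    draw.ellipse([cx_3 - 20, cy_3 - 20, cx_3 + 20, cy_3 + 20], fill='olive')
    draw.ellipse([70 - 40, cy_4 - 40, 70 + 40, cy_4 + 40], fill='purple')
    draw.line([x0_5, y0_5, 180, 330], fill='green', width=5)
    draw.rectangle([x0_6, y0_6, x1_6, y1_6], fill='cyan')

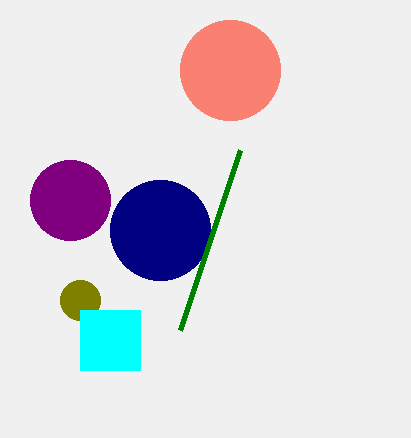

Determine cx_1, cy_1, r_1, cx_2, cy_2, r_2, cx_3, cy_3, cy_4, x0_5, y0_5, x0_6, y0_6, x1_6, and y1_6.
cx_1 = 230; cy_1 = 70; r_1 = 50; cx_2 = 160; cy_2 = 230; r_2 = 50; cx_3 = 80; cy_3 = 300; cy_4 = 200; x0_5 = 240; y0_5 = 150; x0_6 = 80; y0_6 = 310; x1_6 = 140; y1_6 = 370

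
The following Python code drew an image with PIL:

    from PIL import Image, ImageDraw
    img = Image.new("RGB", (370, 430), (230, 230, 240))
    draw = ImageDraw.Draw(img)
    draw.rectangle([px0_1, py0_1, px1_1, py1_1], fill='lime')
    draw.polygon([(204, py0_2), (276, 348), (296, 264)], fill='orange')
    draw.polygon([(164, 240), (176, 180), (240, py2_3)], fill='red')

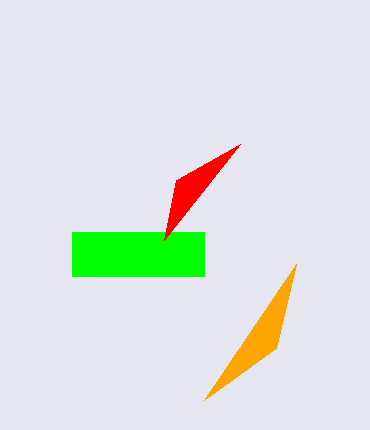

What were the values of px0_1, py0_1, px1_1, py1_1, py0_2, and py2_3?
px0_1 = 72, py0_1 = 232, px1_1 = 204, py1_1 = 276, py0_2 = 400, py2_3 = 144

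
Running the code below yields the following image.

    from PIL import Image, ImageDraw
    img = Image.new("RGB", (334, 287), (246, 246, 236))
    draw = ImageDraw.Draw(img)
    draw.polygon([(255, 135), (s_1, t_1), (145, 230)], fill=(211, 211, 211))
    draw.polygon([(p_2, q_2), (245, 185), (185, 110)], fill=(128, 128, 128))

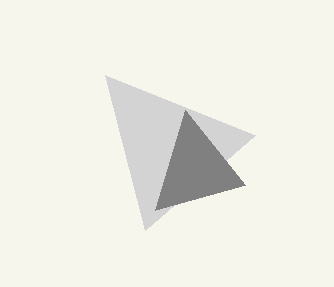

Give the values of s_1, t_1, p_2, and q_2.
s_1 = 105
t_1 = 75
p_2 = 155
q_2 = 210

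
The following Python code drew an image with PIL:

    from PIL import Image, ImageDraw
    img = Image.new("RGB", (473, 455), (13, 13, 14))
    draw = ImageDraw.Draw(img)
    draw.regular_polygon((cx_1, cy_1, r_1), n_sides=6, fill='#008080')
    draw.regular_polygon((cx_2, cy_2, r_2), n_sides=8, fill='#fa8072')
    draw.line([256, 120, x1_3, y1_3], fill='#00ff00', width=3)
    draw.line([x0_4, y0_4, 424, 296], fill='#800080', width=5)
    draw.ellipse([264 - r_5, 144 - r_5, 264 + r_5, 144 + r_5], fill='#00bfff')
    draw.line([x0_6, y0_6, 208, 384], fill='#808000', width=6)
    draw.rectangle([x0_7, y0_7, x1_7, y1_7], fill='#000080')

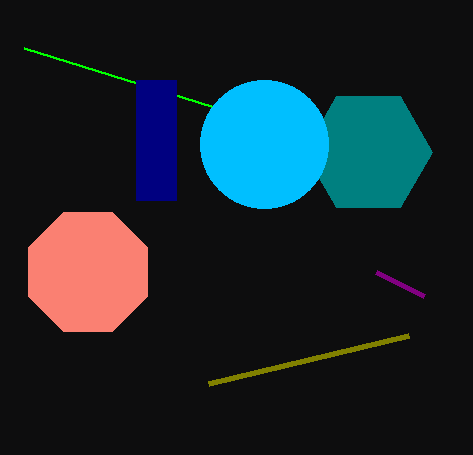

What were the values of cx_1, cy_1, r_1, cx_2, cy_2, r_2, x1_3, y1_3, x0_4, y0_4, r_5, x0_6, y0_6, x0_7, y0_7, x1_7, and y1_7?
cx_1 = 368
cy_1 = 152
r_1 = 64
cx_2 = 88
cy_2 = 272
r_2 = 64
x1_3 = 24
y1_3 = 48
x0_4 = 376
y0_4 = 272
r_5 = 64
x0_6 = 408
y0_6 = 336
x0_7 = 136
y0_7 = 80
x1_7 = 176
y1_7 = 200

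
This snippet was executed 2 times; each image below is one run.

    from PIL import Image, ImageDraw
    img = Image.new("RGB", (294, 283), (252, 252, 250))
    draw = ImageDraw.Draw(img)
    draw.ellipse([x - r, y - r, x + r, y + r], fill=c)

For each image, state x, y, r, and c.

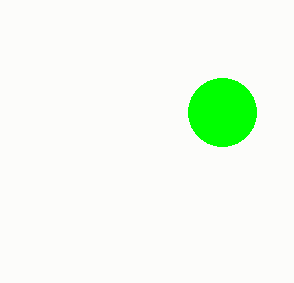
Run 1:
x = 222; y = 112; r = 34; c = 'lime'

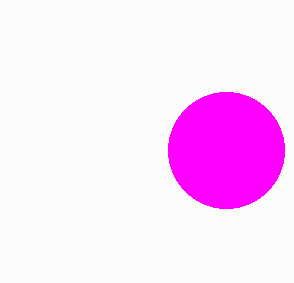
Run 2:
x = 226, y = 150, r = 58, c = 'magenta'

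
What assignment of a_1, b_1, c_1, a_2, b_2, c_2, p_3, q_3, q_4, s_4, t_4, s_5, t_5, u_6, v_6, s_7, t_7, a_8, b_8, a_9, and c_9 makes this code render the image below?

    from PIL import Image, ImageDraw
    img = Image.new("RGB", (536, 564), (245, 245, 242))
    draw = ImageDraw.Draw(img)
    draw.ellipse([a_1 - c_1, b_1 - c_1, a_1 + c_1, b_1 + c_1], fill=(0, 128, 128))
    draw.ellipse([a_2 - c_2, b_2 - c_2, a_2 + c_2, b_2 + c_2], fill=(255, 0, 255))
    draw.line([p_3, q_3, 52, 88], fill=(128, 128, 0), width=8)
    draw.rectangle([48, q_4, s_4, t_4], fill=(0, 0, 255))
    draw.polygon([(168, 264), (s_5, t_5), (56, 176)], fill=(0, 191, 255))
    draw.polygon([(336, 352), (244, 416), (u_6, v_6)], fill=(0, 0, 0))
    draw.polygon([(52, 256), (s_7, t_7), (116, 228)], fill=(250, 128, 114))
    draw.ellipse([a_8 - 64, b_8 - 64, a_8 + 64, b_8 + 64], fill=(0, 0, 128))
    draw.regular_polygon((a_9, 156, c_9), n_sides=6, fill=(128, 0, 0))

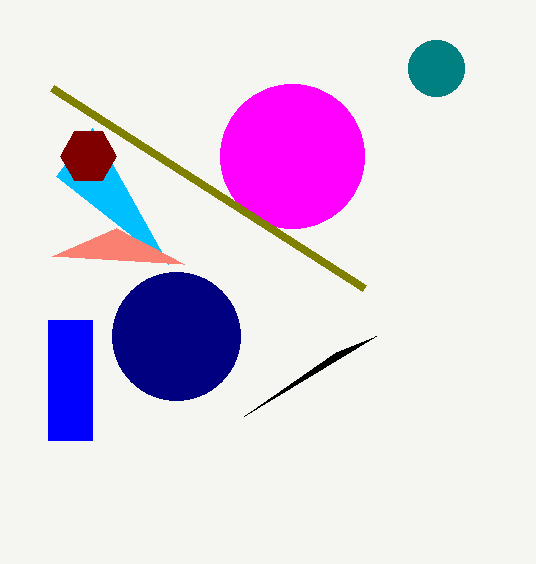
a_1 = 436; b_1 = 68; c_1 = 28; a_2 = 292; b_2 = 156; c_2 = 72; p_3 = 364; q_3 = 288; q_4 = 320; s_4 = 92; t_4 = 440; s_5 = 92; t_5 = 128; u_6 = 376; v_6 = 336; s_7 = 184; t_7 = 264; a_8 = 176; b_8 = 336; a_9 = 88; c_9 = 28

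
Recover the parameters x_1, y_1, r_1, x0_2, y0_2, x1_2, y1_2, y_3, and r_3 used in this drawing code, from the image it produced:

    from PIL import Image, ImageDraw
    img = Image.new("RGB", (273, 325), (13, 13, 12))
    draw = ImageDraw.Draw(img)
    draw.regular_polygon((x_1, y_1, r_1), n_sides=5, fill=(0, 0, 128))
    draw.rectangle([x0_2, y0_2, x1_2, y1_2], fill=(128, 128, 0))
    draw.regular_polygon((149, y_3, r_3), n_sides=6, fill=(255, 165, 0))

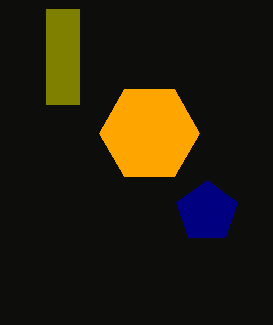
x_1 = 207; y_1 = 212; r_1 = 32; x0_2 = 46; y0_2 = 9; x1_2 = 79; y1_2 = 104; y_3 = 133; r_3 = 50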